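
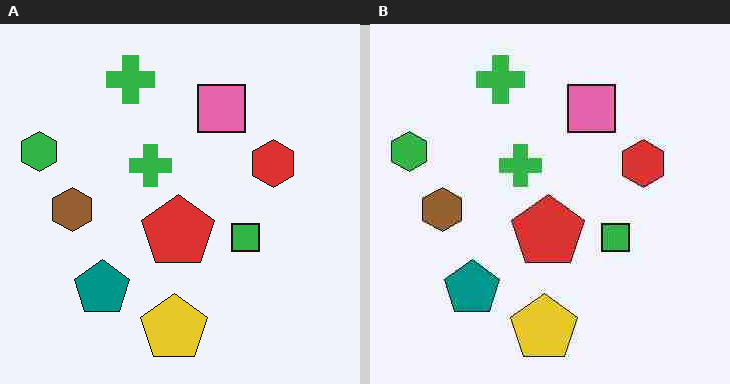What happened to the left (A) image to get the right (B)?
It was heavily JPEG-compressed with obvious blocking artifacts.

Blocky 8×8 compression artifacts appear around shape edges and the flat background shows ringing — characteristic JPEG degradation.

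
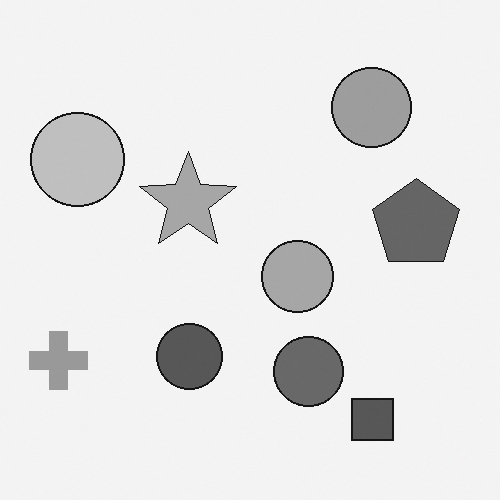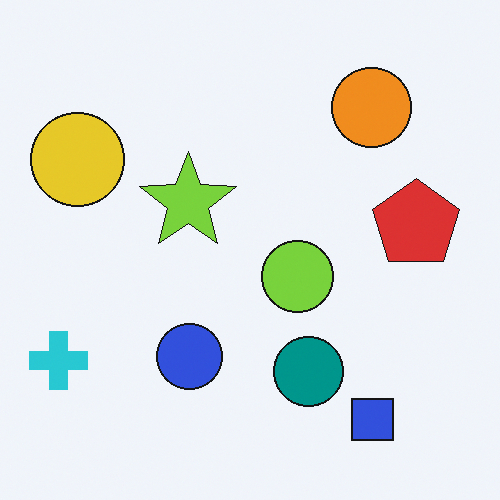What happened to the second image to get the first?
The first image is the second converted to grayscale.

All color is removed — every shape is now a shade of grey.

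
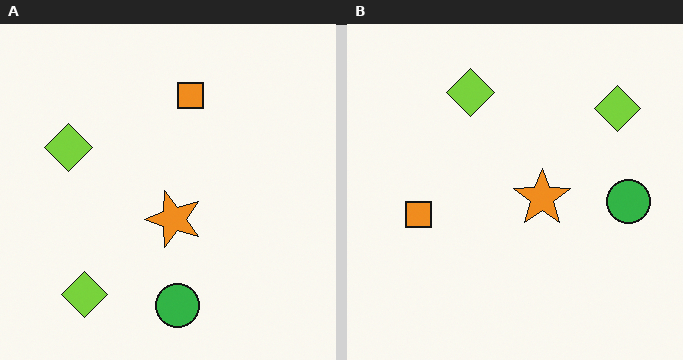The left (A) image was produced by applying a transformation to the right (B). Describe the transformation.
It was transposed (reflected across the top-left ↔ bottom-right diagonal).

Shapes have swapped their row and column positions — what was in the top-right is now in the bottom-left — a diagonal reflection.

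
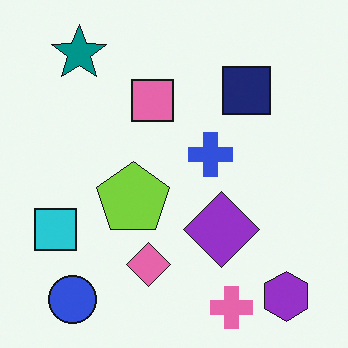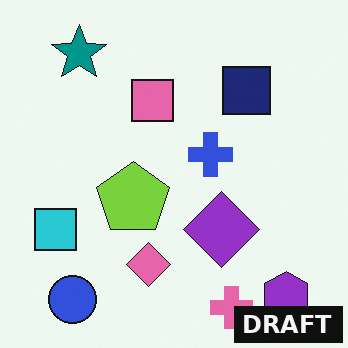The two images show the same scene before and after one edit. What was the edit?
Watermarked with the text "DRAFT" in the lower-right corner.

A dark label reading "DRAFT" appears in the lower-right corner.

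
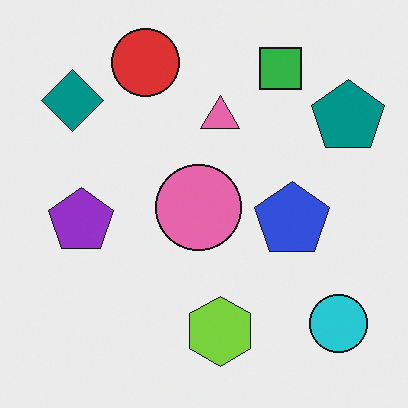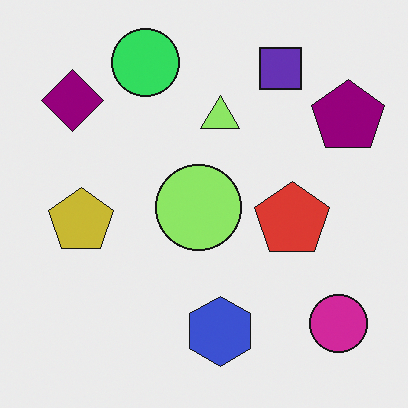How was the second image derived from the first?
The second image is the first hue-shifted by a moderate amount.

Every shape's color has rotated by the same amount around the hue wheel — a uniform hue shift.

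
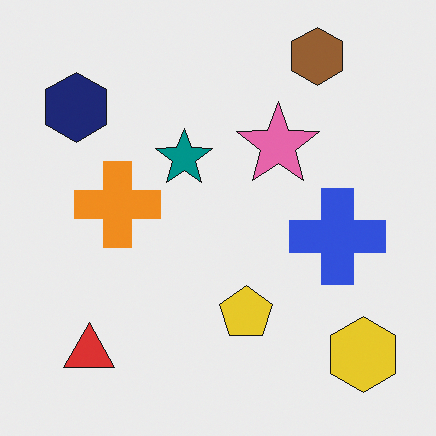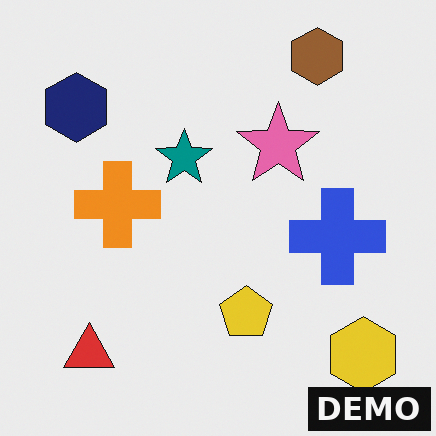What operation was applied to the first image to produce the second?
The image was watermarked with the text "DEMO" in the lower-right corner.

A dark label reading "DEMO" appears in the lower-right corner.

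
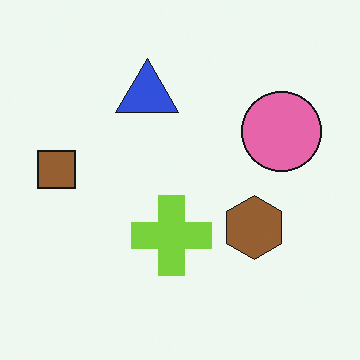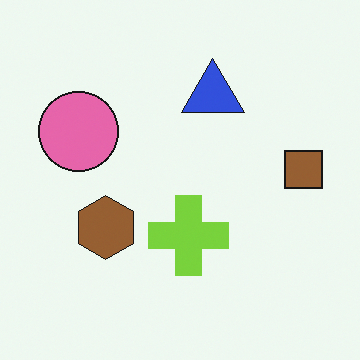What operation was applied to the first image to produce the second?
The second image is the first flipped horizontally (left ↔ right).

The brown square is in the left of the first image and the right of the second — shapes on opposite sides of the vertical midline have swapped in a mirror flip.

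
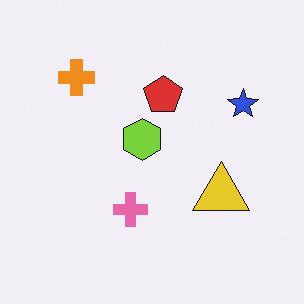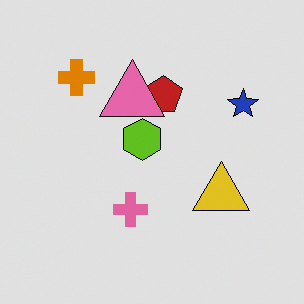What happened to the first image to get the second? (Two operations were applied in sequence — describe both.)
The transformation is: posterized to a reduced palette, then overlaid with an additional pink triangle.

Each flat color has snapped to a coarser quantized level — most visibly, the near-white background has dropped to a flat grey. A pink triangle appears in the second image that is absent from the first.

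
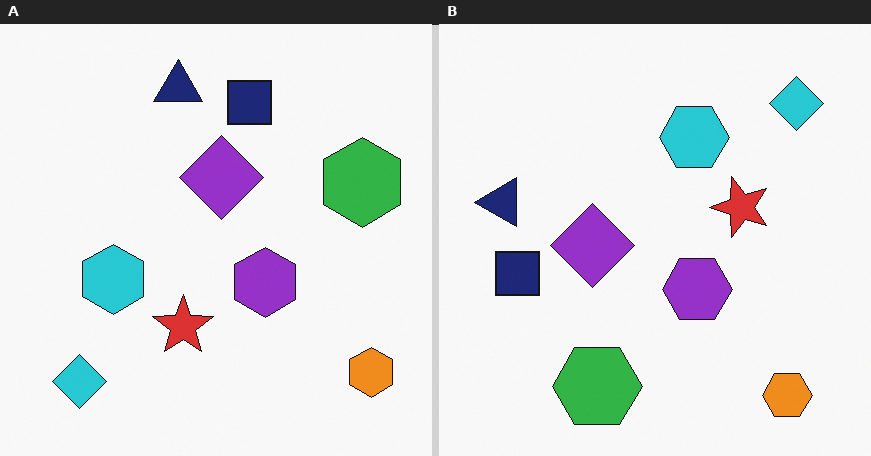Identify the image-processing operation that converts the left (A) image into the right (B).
The transformation is: transposed (reflected across the top-left ↔ bottom-right diagonal).

Shapes have swapped their row and column positions — what was in the top-right is now in the bottom-left — a diagonal reflection.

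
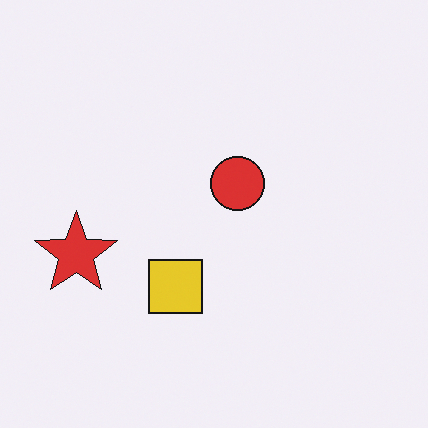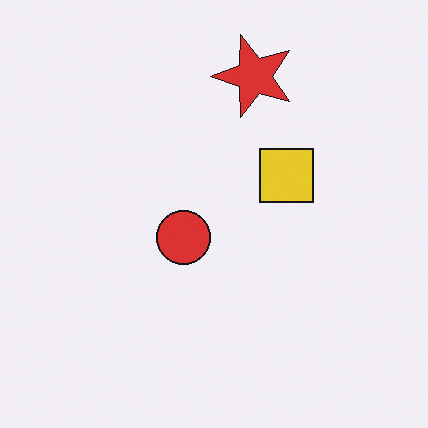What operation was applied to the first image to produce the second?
This is the original image transposed (reflected across the top-left ↔ bottom-right diagonal).

Shapes have swapped their row and column positions — what was in the top-right is now in the bottom-left — a diagonal reflection.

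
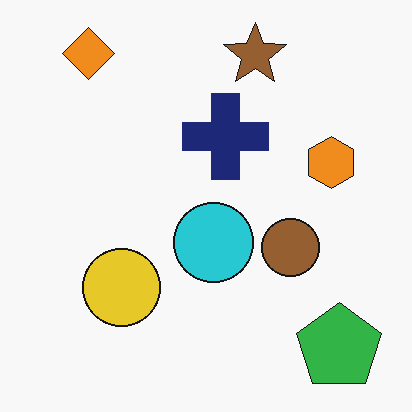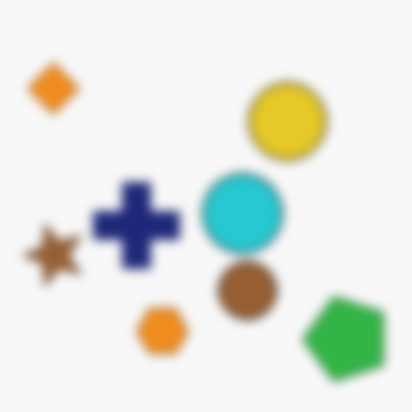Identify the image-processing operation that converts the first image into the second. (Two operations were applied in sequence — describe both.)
It was heavily blurred, then transposed (reflected across the top-left ↔ bottom-right diagonal).

Shape edges and outlines are uniformly softened across the whole image. Shapes have swapped their row and column positions — what was in the top-right is now in the bottom-left — a diagonal reflection.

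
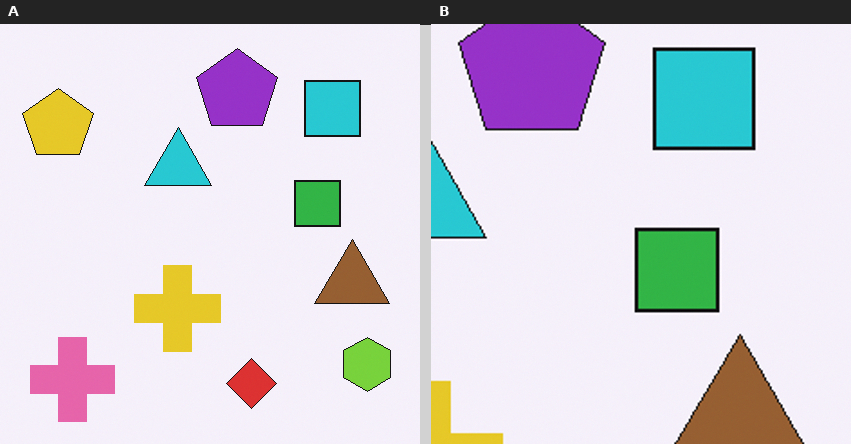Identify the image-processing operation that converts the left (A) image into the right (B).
The right (B) image is the left (A) cropped tightly and scaled back up.

The visible shapes are larger and the field of view is narrower; shapes near the original edges may be partly or wholly outside the frame — a crop-and-rescale.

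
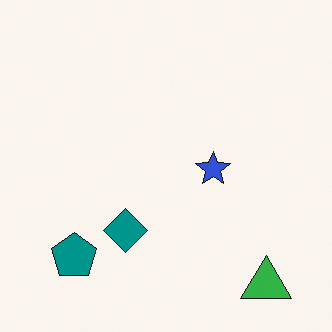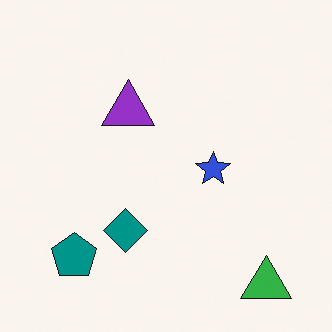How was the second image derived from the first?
It was overlaid with an additional purple triangle.

A purple triangle appears in the second image that is absent from the first.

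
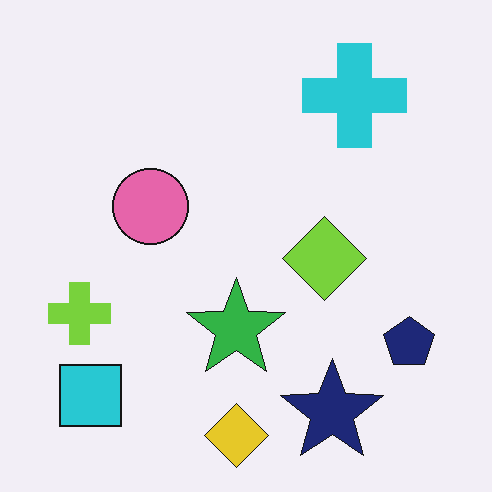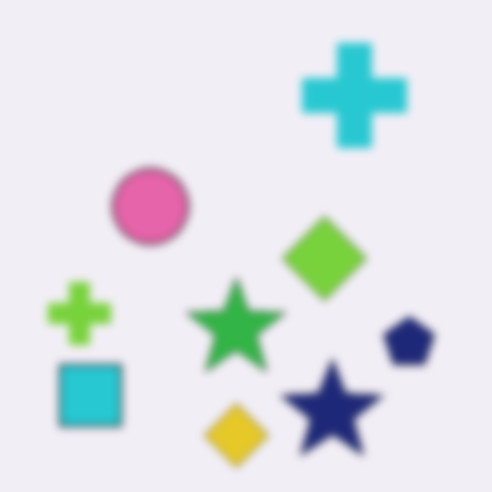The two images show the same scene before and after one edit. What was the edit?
This is the original image noticeably gaussian-blurred.

Shape edges and outlines are uniformly softened across the whole image.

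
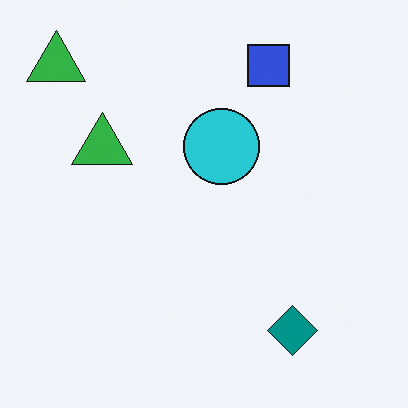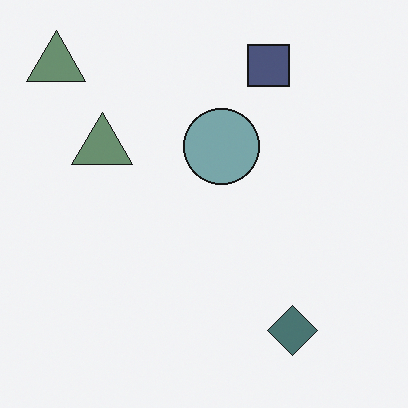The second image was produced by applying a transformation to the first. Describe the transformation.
The image was made much more muted (saturation change).

All colors are more muted and greyish — a global saturation change.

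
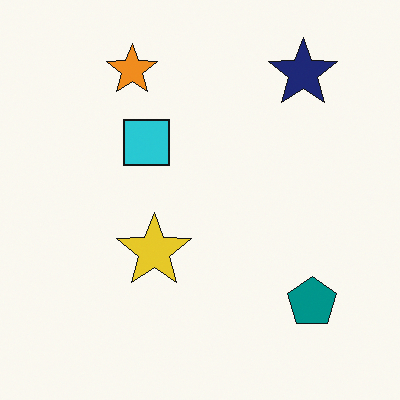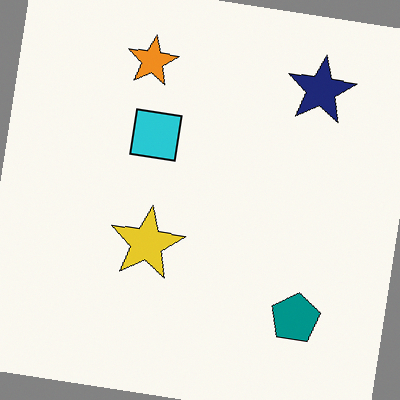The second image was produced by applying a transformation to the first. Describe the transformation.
It was rotated clockwise by a slight angle.

Every shape is tilted by the same angle and the image corners show triangular fill wedges — a whole-image rotation by a non-right angle.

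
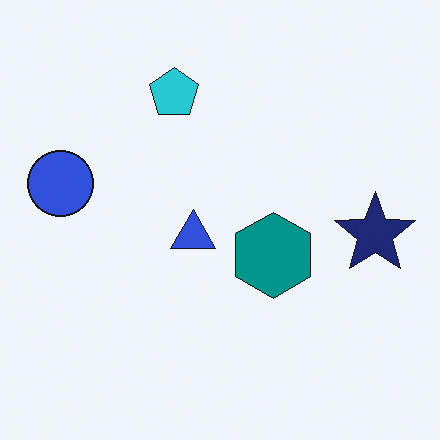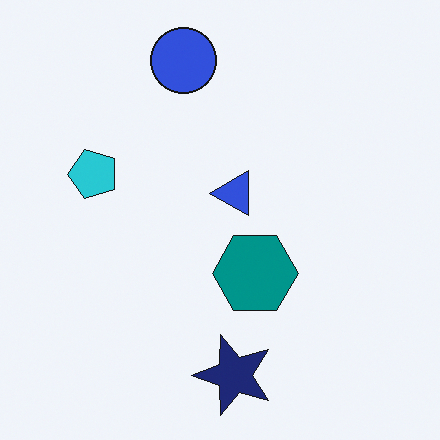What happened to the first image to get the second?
Transposed (reflected across the top-left ↔ bottom-right diagonal).

Shapes have swapped their row and column positions — what was in the top-right is now in the bottom-left — a diagonal reflection.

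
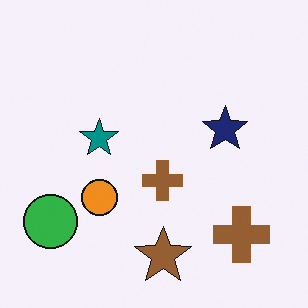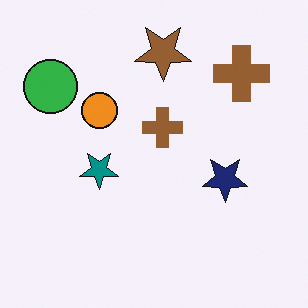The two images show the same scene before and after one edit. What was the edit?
This is the original image flipped vertically (top ↔ bottom).

The brown star is in the bottom of the first image and the top of the second — shapes on opposite sides of the horizontal midline have swapped in a mirror flip.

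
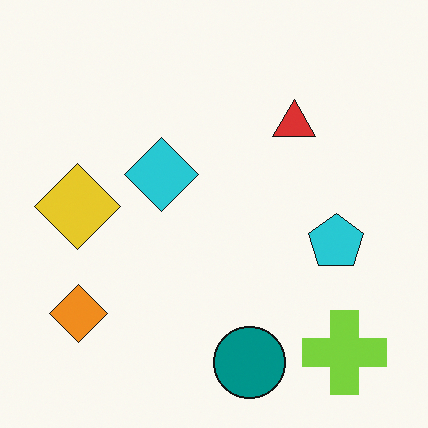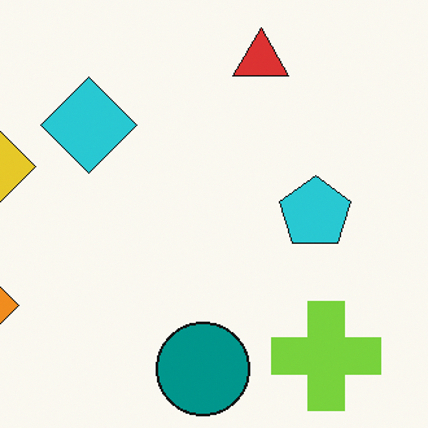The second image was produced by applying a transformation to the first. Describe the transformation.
It was cropped to a modestly smaller region and rescaled.

The visible shapes are larger and the field of view is narrower; shapes near the original edges may be partly or wholly outside the frame — a crop-and-rescale.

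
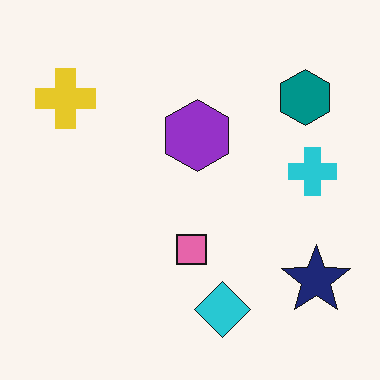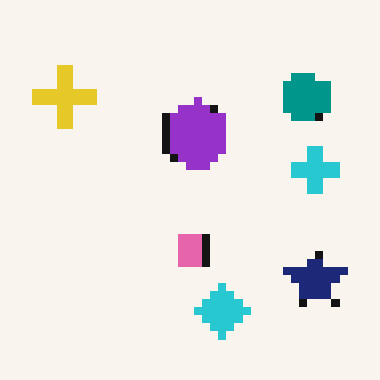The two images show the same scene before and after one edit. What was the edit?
This is the original image pixelated into visible square blocks.

Shapes are reduced to large square blocks; fine edges and outlines are lost — a downscale-then-upscale (mosaic) effect.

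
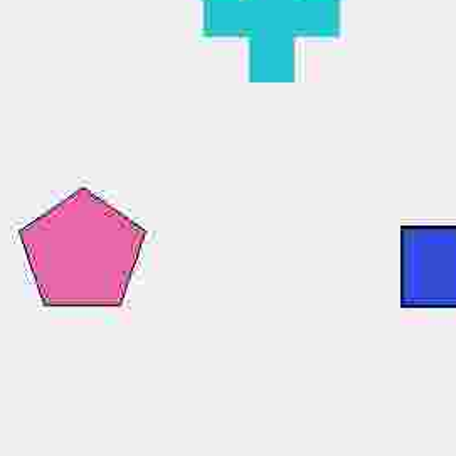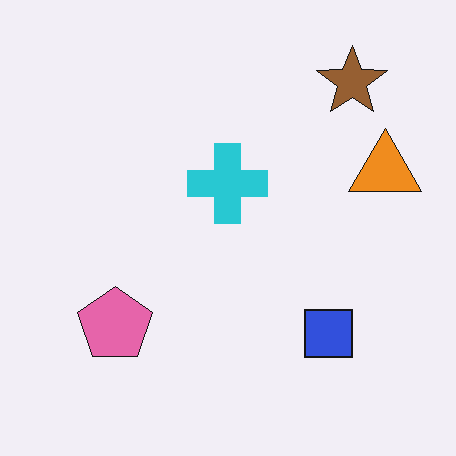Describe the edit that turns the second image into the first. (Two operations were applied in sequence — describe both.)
The transformation is: degraded with heavy JPEG compression, then cropped tightly and scaled back up.

Blocky 8×8 compression artifacts appear around shape edges and the flat background shows ringing — characteristic JPEG degradation. The visible shapes are larger and the field of view is narrower; shapes near the original edges may be partly or wholly outside the frame — a crop-and-rescale.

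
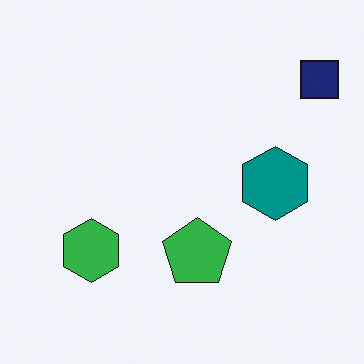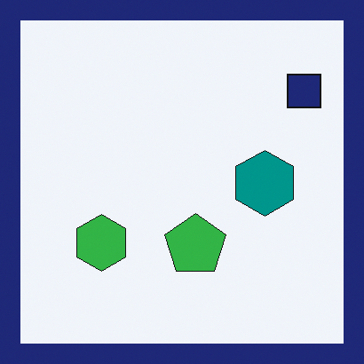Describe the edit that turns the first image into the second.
The second image is the first framed with a navy border.

A solid navy frame runs around the edge of the second image, with the content slightly shrunk inside it.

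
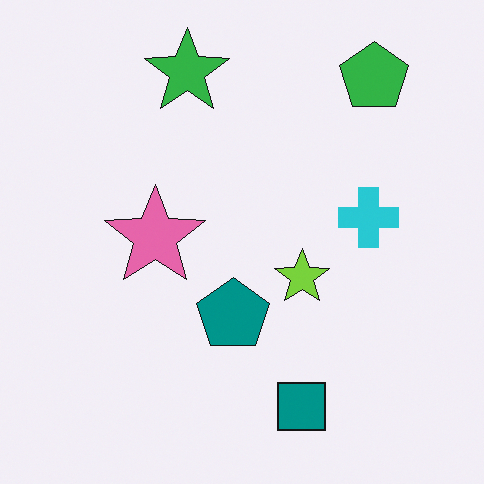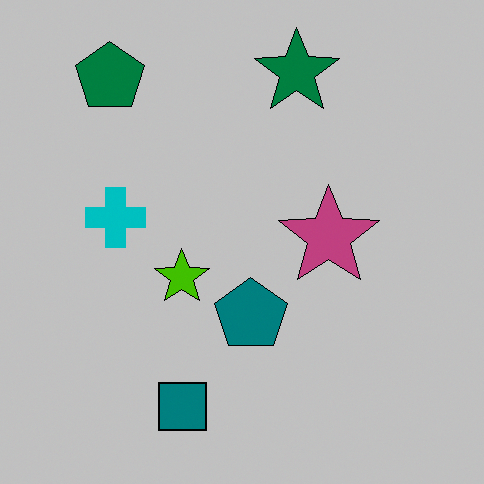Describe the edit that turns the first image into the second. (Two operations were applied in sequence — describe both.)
The transformation is: flipped horizontally (left ↔ right), then heavily posterized to just a handful of flat colors.

The green pentagon is in the top-right of the first image and the top-left of the second — shapes on opposite sides of the vertical midline have swapped in a mirror flip. Each flat color has snapped to a coarser quantized level — most visibly, the near-white background has dropped to a flat grey.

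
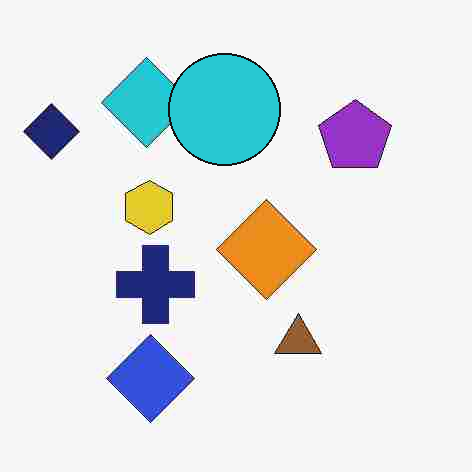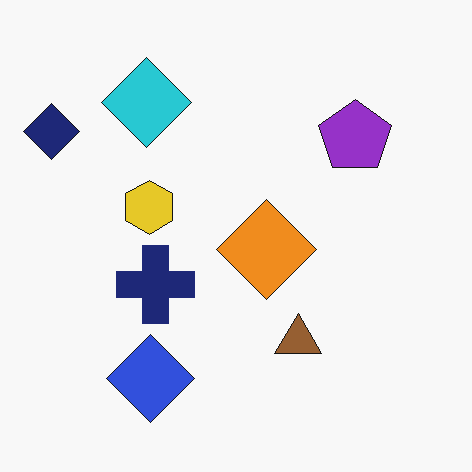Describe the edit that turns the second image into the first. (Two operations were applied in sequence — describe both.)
The first image is the second degraded with heavy JPEG compression, then overlaid with an additional cyan circle.

Blocky 8×8 compression artifacts appear around shape edges and the flat background shows ringing — characteristic JPEG degradation. A cyan circle appears in the first image that is absent from the second.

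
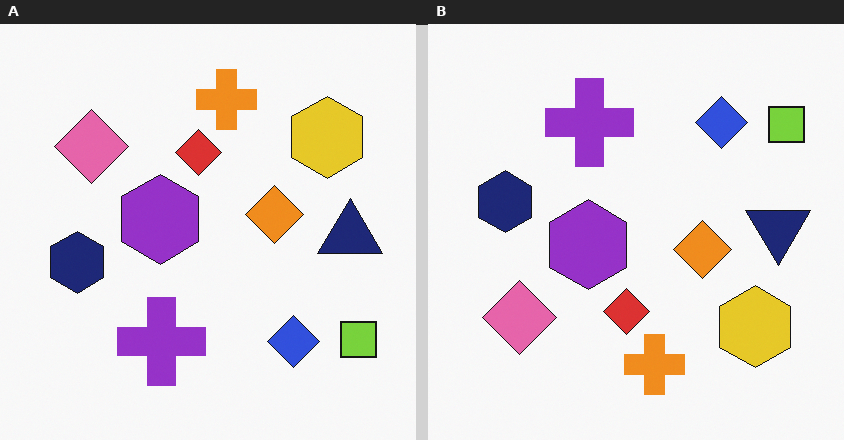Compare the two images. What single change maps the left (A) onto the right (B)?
The image was flipped vertically (top ↔ bottom).

The orange cross is in the top of the left (A) image and the bottom of the right (B) — shapes on opposite sides of the horizontal midline have swapped in a mirror flip.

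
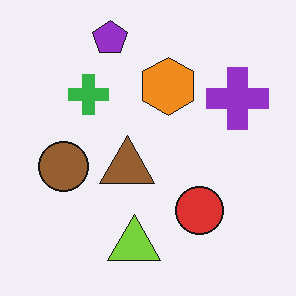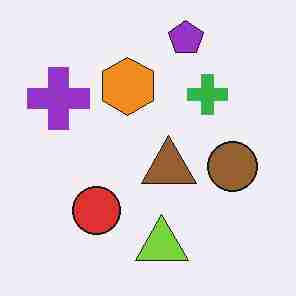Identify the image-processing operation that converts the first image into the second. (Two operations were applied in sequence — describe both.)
It was degraded with heavy JPEG compression, then flipped horizontally (left ↔ right).

Blocky 8×8 compression artifacts appear around shape edges and the flat background shows ringing — characteristic JPEG degradation. The purple cross is in the top-right of the first image and the top-left of the second — shapes on opposite sides of the vertical midline have swapped in a mirror flip.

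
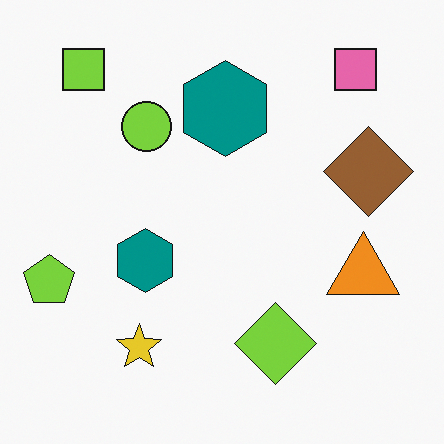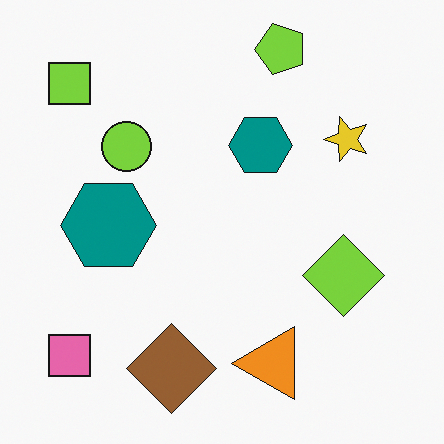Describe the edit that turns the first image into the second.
Transposed (reflected across the top-left ↔ bottom-right diagonal).

Shapes have swapped their row and column positions — what was in the top-right is now in the bottom-left — a diagonal reflection.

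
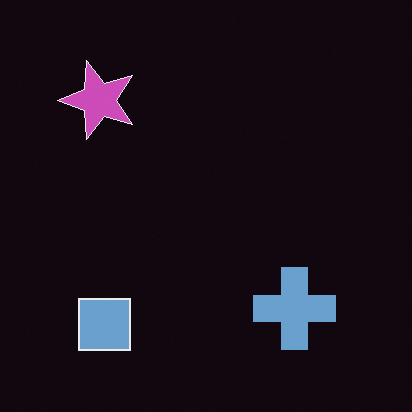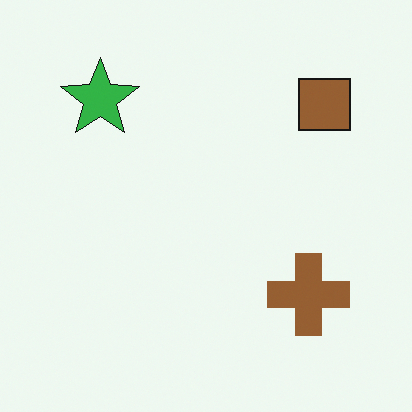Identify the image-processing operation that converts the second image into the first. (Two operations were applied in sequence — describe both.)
This is the original image color-inverted (negative), then transposed (reflected across the top-left ↔ bottom-right diagonal).

The light background has become dark and every shape's color is its complement — a photographic negative. Shapes have swapped their row and column positions — what was in the top-right is now in the bottom-left — a diagonal reflection.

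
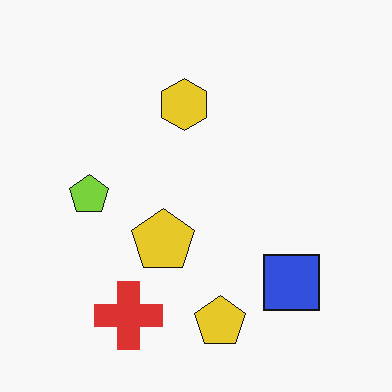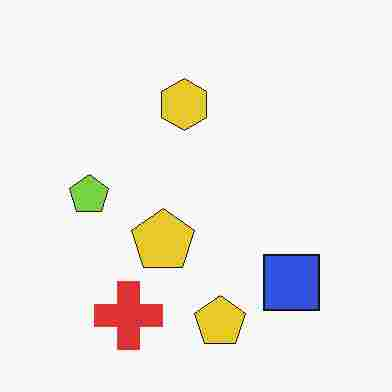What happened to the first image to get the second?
This is the original image heavily JPEG-compressed with obvious blocking artifacts.

Blocky 8×8 compression artifacts appear around shape edges and the flat background shows ringing — characteristic JPEG degradation.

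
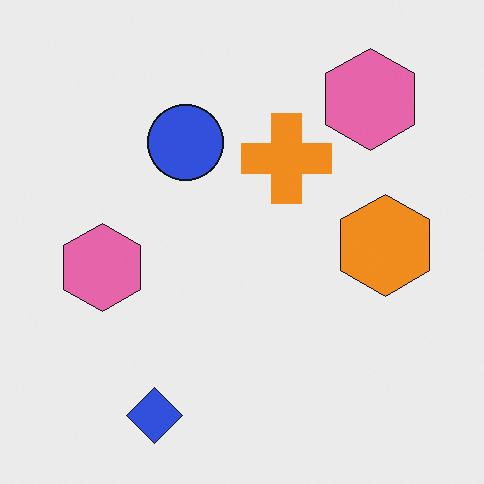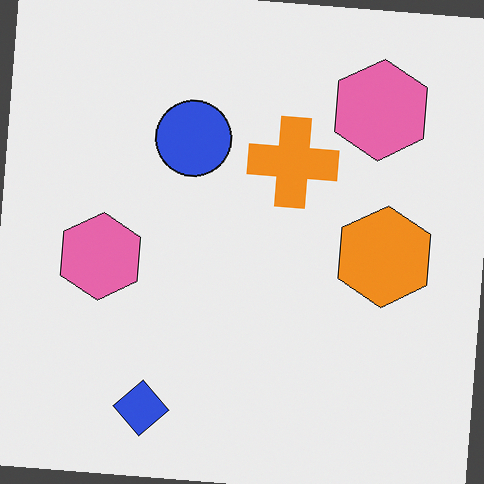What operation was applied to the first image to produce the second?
This is the original image rotated clockwise by a small amount.

Every shape is tilted by the same angle and the image corners show triangular fill wedges — a whole-image rotation by a non-right angle.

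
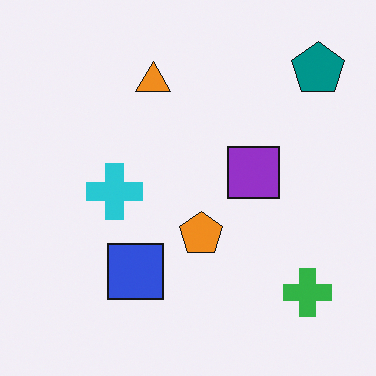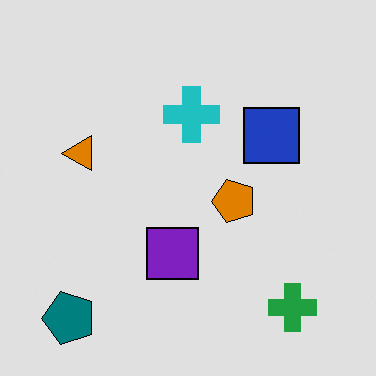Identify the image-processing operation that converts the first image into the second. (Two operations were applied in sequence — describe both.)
This is the original image transposed (reflected across the top-left ↔ bottom-right diagonal), then moderately posterized.

Shapes have swapped their row and column positions — what was in the top-right is now in the bottom-left — a diagonal reflection. Each flat color has snapped to a coarser quantized level — most visibly, the near-white background has dropped to a flat grey.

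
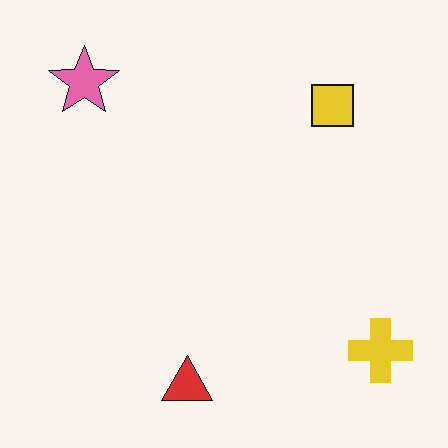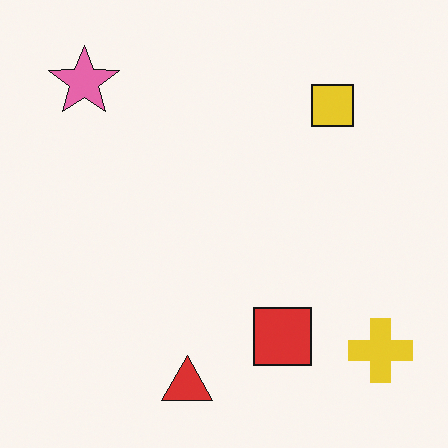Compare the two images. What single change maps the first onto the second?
Overlaid with an additional red square.

A red square appears in the second image that is absent from the first.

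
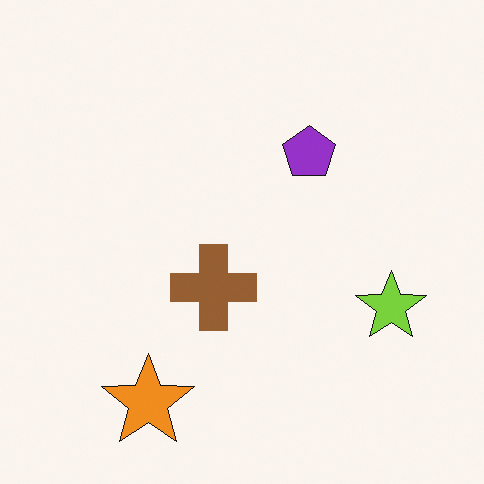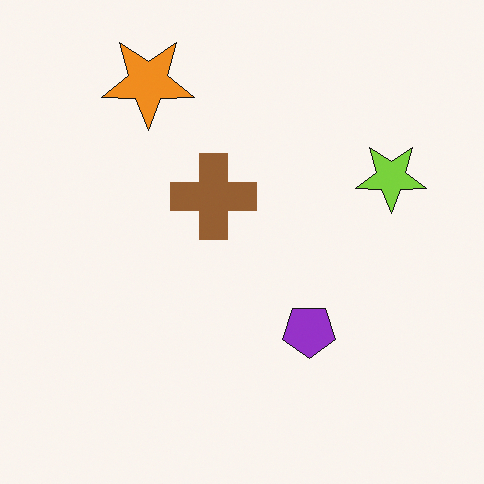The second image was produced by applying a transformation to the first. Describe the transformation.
The transformation is: flipped vertically (top ↔ bottom).

The orange star is in the bottom-left of the first image and the top-left of the second — shapes on opposite sides of the horizontal midline have swapped in a mirror flip.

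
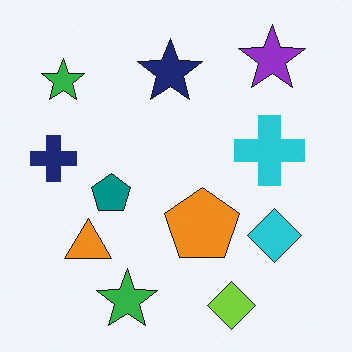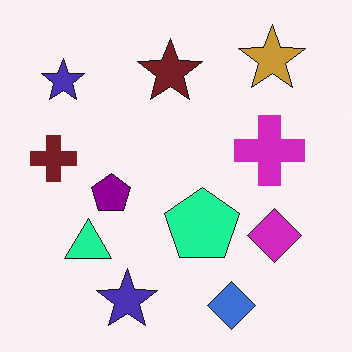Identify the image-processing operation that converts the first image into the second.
The second image is the first hue-shifted by a moderate amount.

Every shape's color has rotated by the same amount around the hue wheel — a uniform hue shift.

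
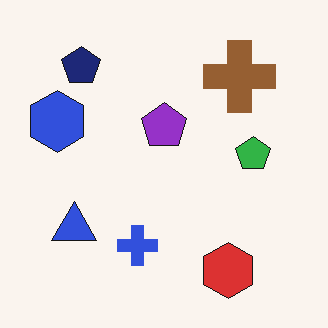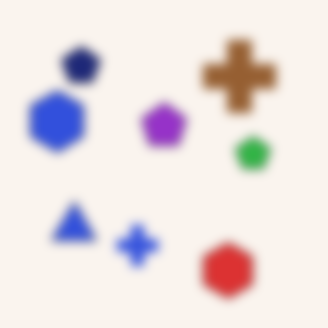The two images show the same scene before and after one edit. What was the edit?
Heavily blurred.

Shape edges and outlines are uniformly softened across the whole image.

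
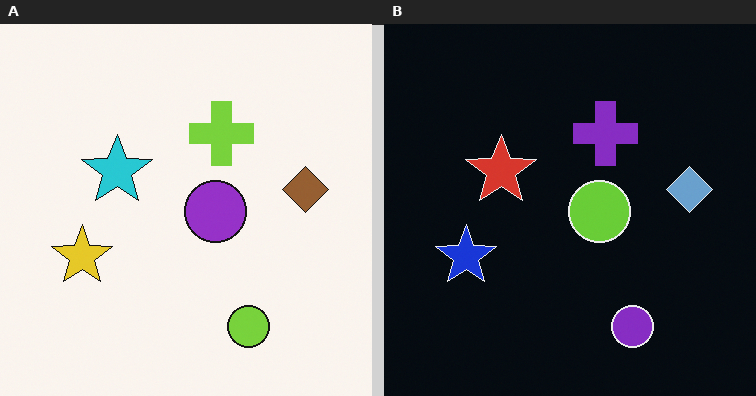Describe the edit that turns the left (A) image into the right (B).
The image was color-inverted (negative).

The light background has become dark and every shape's color is its complement — a photographic negative.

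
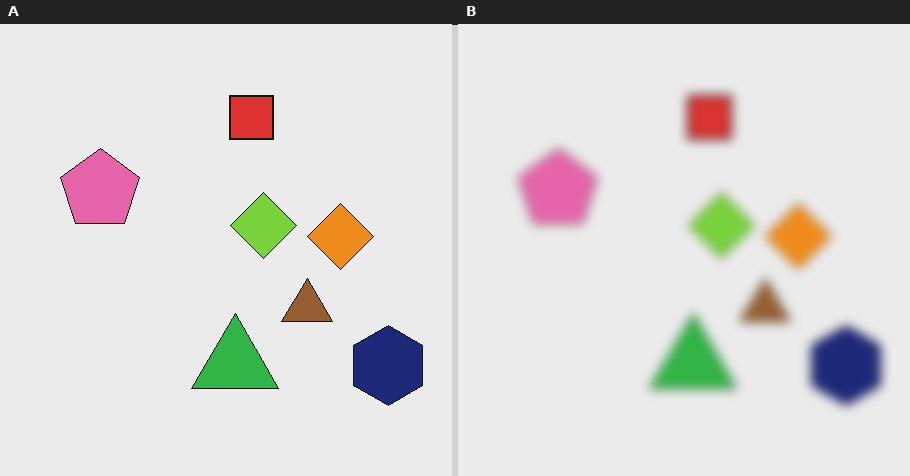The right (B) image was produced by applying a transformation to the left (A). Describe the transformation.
The transformation is: heavily blurred.

Shape edges and outlines are uniformly softened across the whole image.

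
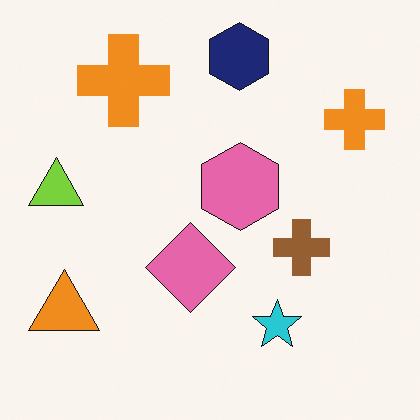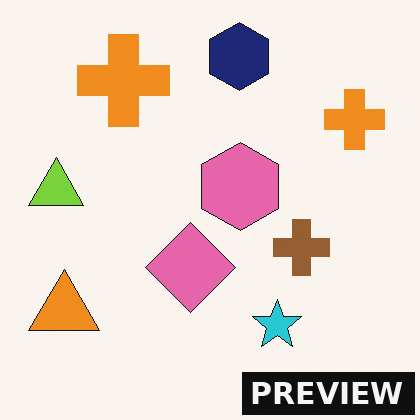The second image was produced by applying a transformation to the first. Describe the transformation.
Watermarked with the text "PREVIEW" in the lower-right corner.

A dark label reading "PREVIEW" appears in the lower-right corner.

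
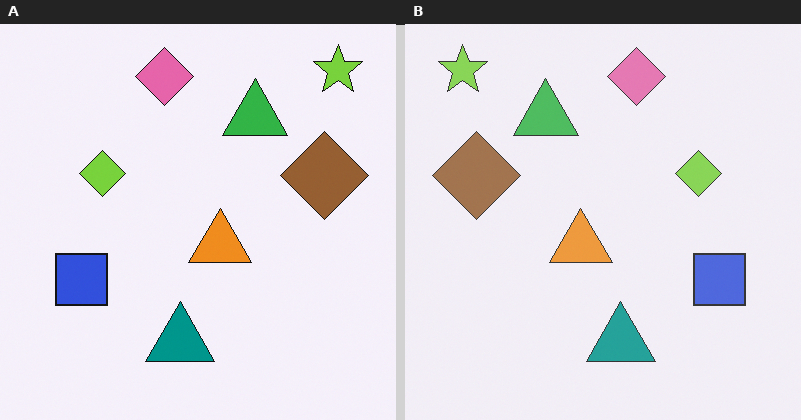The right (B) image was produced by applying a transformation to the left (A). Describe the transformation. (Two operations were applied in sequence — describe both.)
The transformation is: given slightly reduced contrast, then flipped horizontally (left ↔ right).

Tones are pushed toward mid-grey across the whole image — a global contrast change. The lime star is in the top-right of the left (A) image and the top-left of the right (B) — shapes on opposite sides of the vertical midline have swapped in a mirror flip.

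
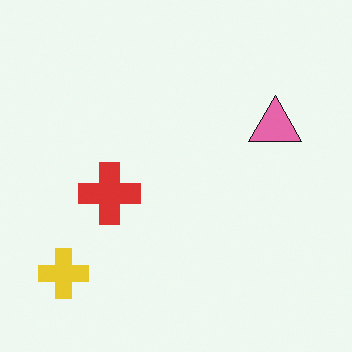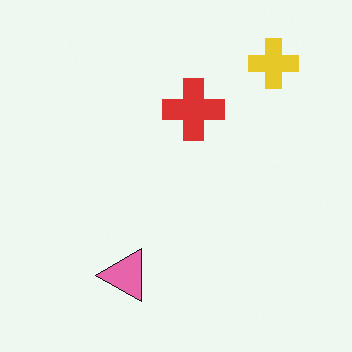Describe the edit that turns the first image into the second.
The image was transposed (reflected across the top-left ↔ bottom-right diagonal).

Shapes have swapped their row and column positions — what was in the top-right is now in the bottom-left — a diagonal reflection.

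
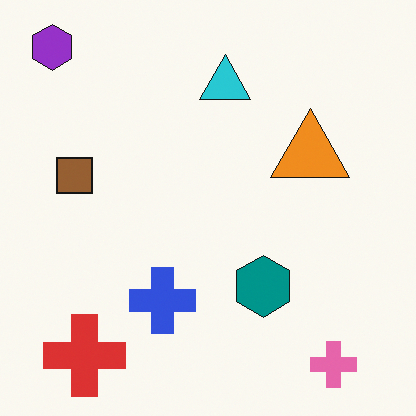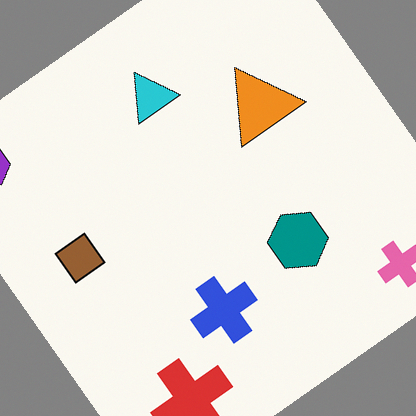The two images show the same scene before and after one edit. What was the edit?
The second image is the first rotated counter-clockwise by a large amount — several tens of degrees.

Every shape is tilted by the same angle and the image corners show triangular fill wedges — a whole-image rotation by a non-right angle.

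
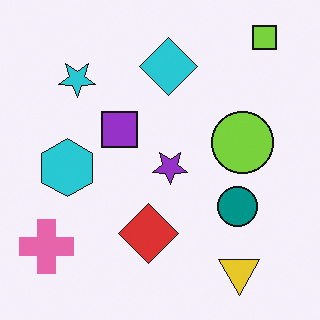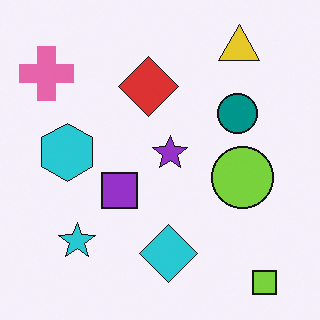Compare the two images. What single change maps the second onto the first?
The transformation is: flipped vertically (top ↔ bottom).

The lime square is in the bottom-right of the second image and the top-right of the first — shapes on opposite sides of the horizontal midline have swapped in a mirror flip.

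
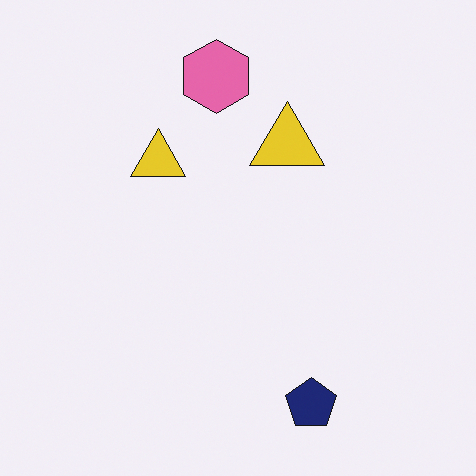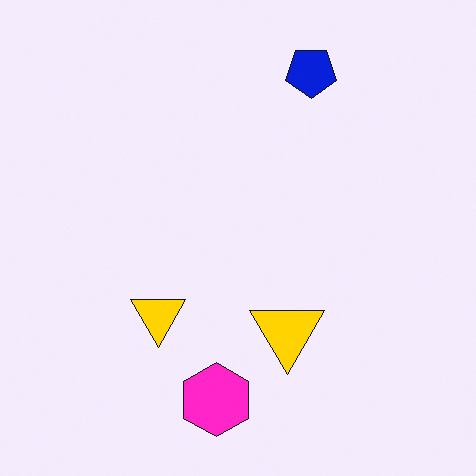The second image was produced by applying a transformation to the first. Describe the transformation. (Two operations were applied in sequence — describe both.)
It was flipped vertically (top ↔ bottom), then made much more vivid (saturation change).

The navy pentagon is in the bottom of the first image and the top of the second — shapes on opposite sides of the horizontal midline have swapped in a mirror flip. All colors are more vivid — a global saturation change.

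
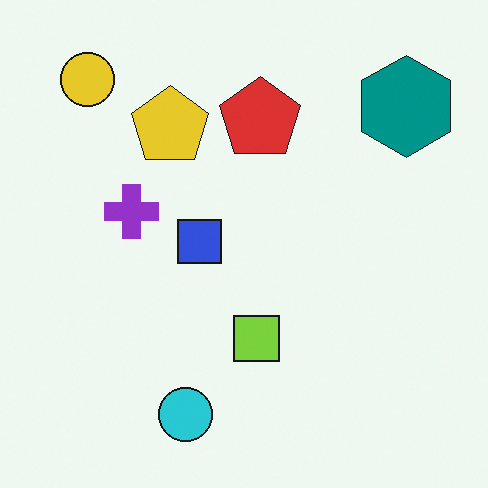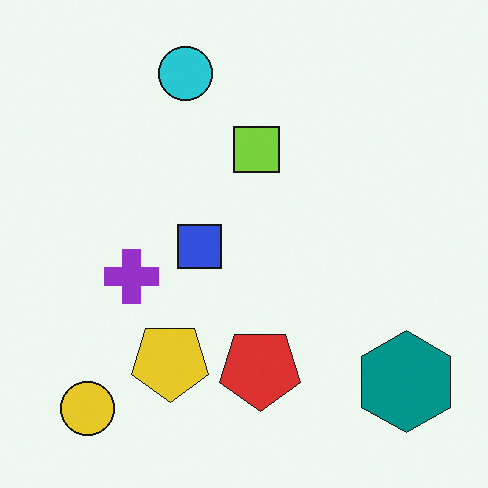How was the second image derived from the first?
The image was flipped vertically (top ↔ bottom).

The cyan circle is in the bottom of the first image and the top of the second — shapes on opposite sides of the horizontal midline have swapped in a mirror flip.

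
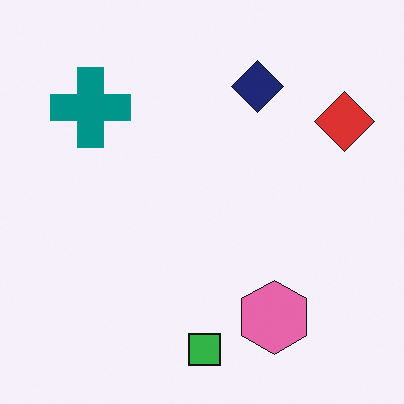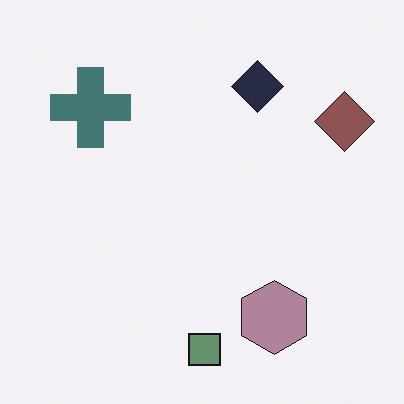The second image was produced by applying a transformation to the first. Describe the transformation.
The second image is the first made much more muted (saturation change).

All colors are more muted and greyish — a global saturation change.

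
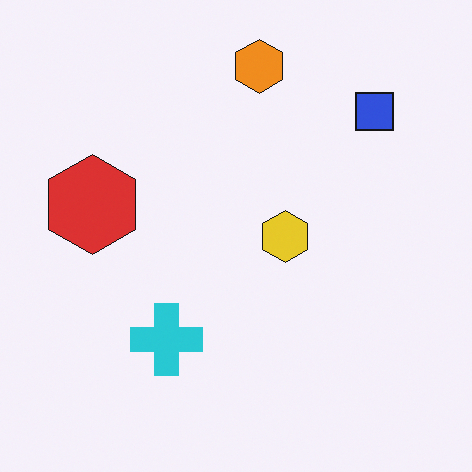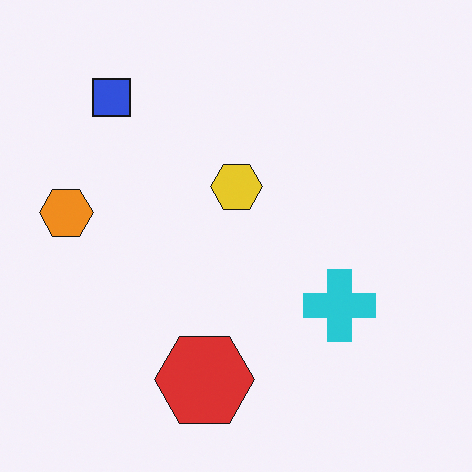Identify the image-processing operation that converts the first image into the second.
The second image is the first rotated 90° counter-clockwise.

The blue square sits in the top-right of the first image and the top-left of the second — consistent with a whole-image 90° counter-clockwise rotation.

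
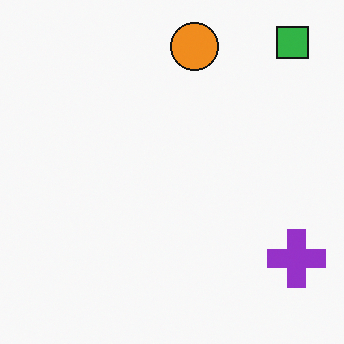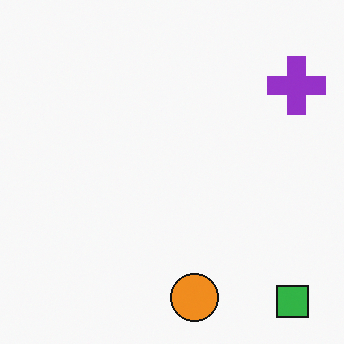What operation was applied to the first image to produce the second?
The second image is the first flipped vertically (top ↔ bottom).

The green square is in the top-right of the first image and the bottom-right of the second — shapes on opposite sides of the horizontal midline have swapped in a mirror flip.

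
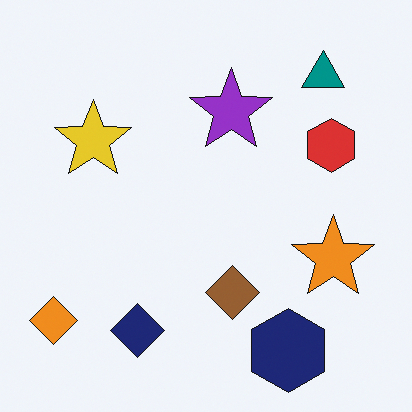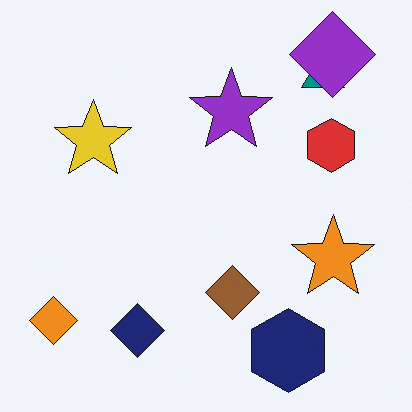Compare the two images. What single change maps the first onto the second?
It was overlaid with an additional purple diamond.

A purple diamond appears in the second image that is absent from the first.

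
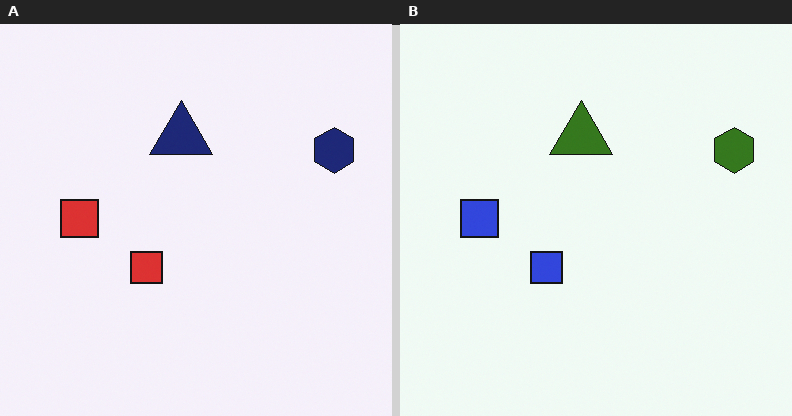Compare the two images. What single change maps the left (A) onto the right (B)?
The transformation is: hue-shifted through roughly half the color wheel.

Every shape's color has rotated by the same amount around the hue wheel — a uniform hue shift.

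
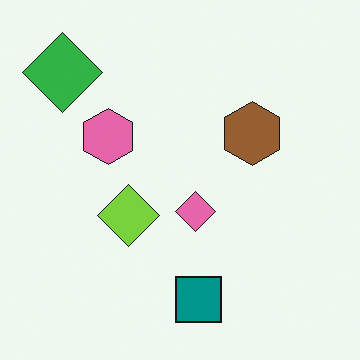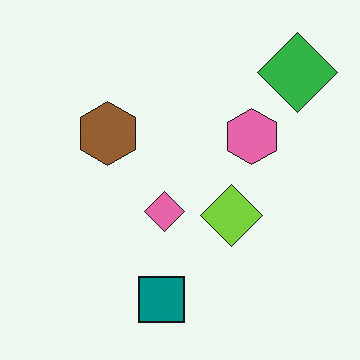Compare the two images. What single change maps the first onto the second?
The transformation is: flipped horizontally (left ↔ right).

The green diamond is in the top-left of the first image and the top-right of the second — shapes on opposite sides of the vertical midline have swapped in a mirror flip.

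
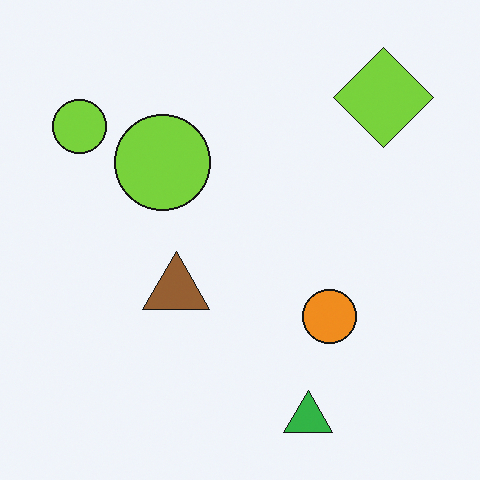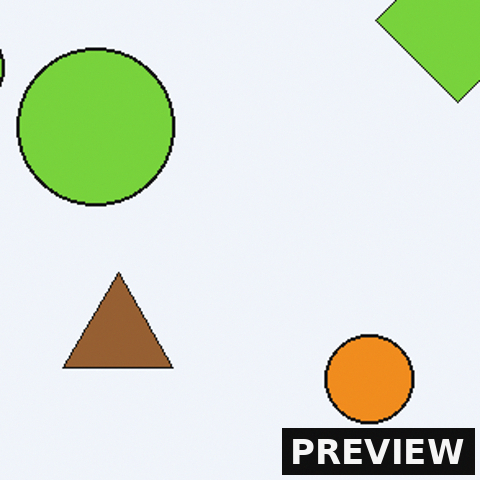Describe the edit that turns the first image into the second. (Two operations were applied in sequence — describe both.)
It was cropped tightly and scaled back up, then watermarked with the text "PREVIEW" in the lower-right corner.

The visible shapes are larger and the field of view is narrower; shapes near the original edges may be partly or wholly outside the frame — a crop-and-rescale. A dark label reading "PREVIEW" appears in the lower-right corner.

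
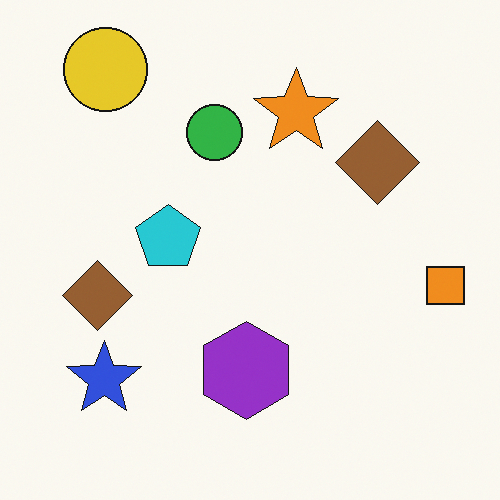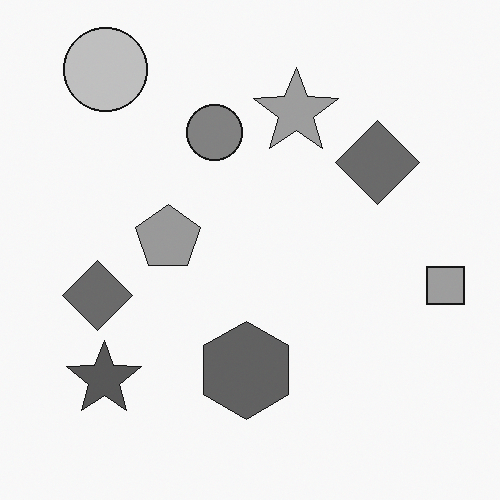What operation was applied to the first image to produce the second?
The transformation is: converted to grayscale.

All color is removed — every shape is now a shade of grey.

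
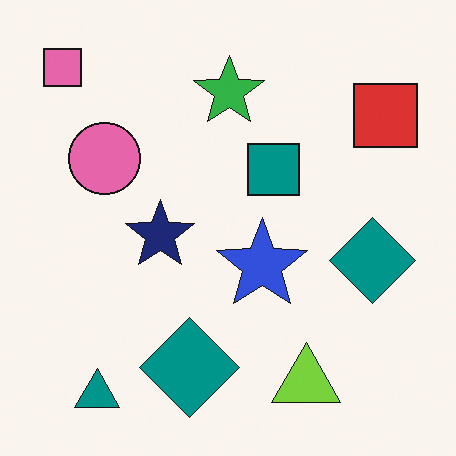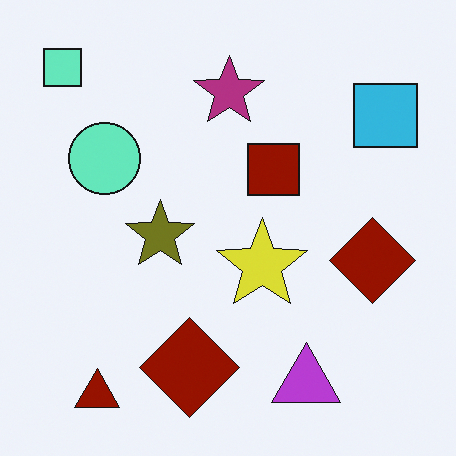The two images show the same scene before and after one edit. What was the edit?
Hue-shifted through roughly half the color wheel.

Every shape's color has rotated by the same amount around the hue wheel — a uniform hue shift.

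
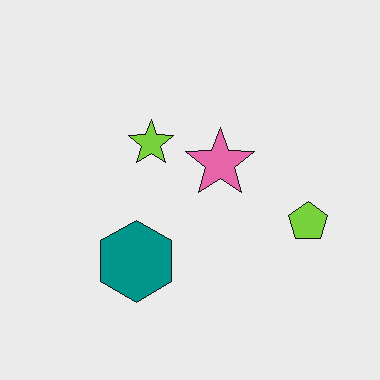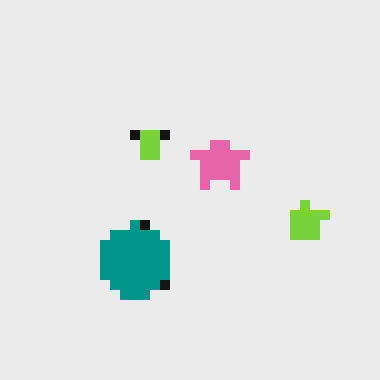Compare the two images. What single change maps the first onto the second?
It was heavily pixelated into large blocks.

Shapes are reduced to large square blocks; fine edges and outlines are lost — a downscale-then-upscale (mosaic) effect.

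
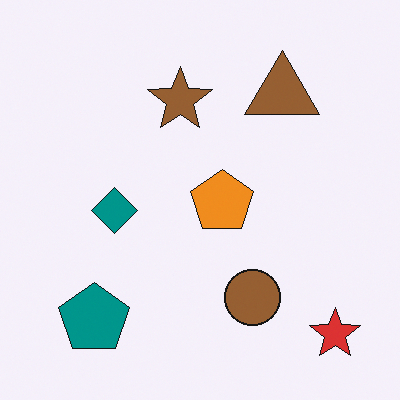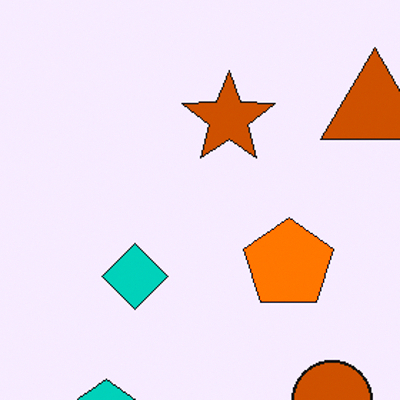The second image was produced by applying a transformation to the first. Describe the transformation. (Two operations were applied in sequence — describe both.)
The second image is the first cropped slightly and scaled back up, then made much more vivid (saturation change).

The visible shapes are larger and the field of view is narrower; shapes near the original edges may be partly or wholly outside the frame — a crop-and-rescale. All colors are more vivid — a global saturation change.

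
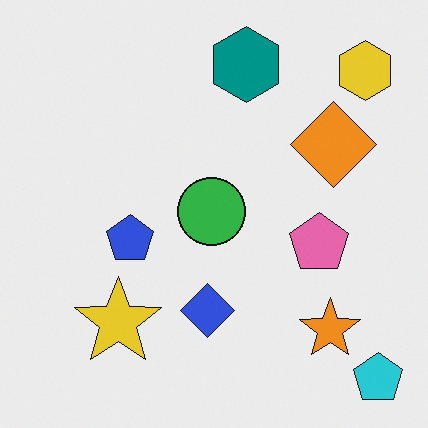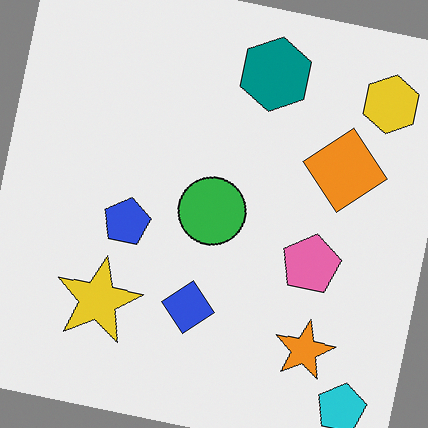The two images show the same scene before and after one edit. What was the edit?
It was rotated clockwise by a small amount.

Every shape is tilted by the same angle and the image corners show triangular fill wedges — a whole-image rotation by a non-right angle.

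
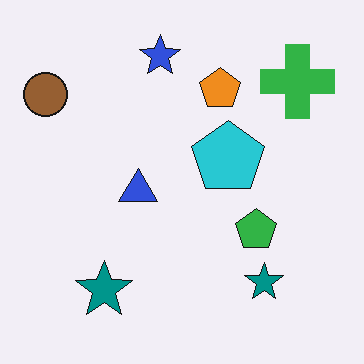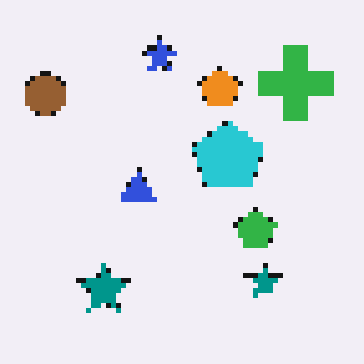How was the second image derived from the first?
The transformation is: mildly pixelated.

Shapes are reduced to large square blocks; fine edges and outlines are lost — a downscale-then-upscale (mosaic) effect.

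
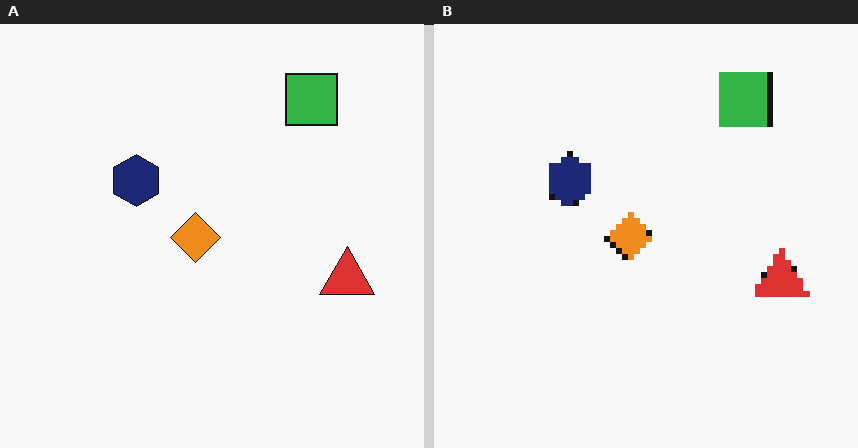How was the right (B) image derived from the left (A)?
The image was moderately pixelated.

Shapes are reduced to large square blocks; fine edges and outlines are lost — a downscale-then-upscale (mosaic) effect.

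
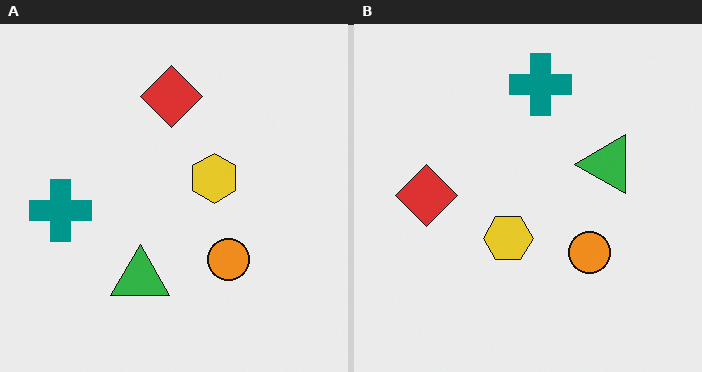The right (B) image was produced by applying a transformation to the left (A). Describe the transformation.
It was transposed (reflected across the top-left ↔ bottom-right diagonal).

Shapes have swapped their row and column positions — what was in the top-right is now in the bottom-left — a diagonal reflection.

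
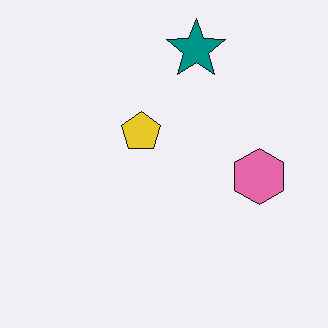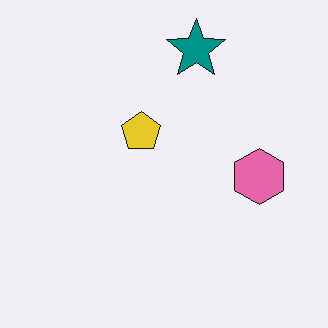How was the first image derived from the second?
This is the original image given moderate JPEG compression.

Blocky 8×8 compression artifacts appear around shape edges and the flat background shows ringing — characteristic JPEG degradation.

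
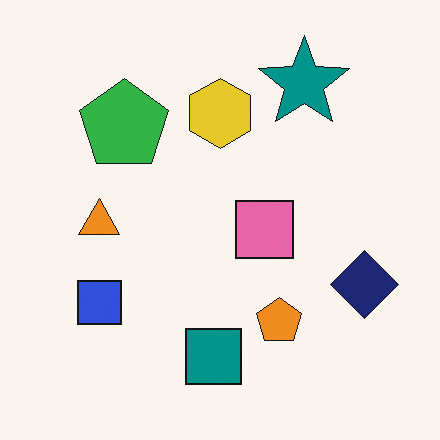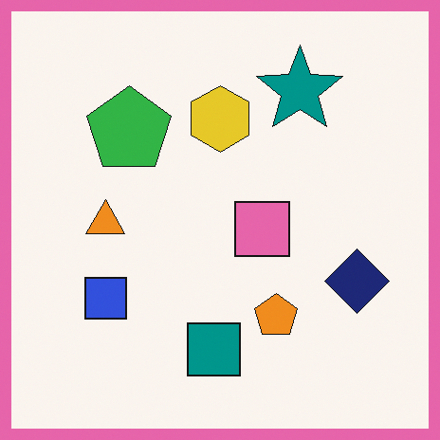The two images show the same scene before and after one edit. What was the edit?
The second image is the first framed with a pink border.

A solid pink frame runs around the edge of the second image, with the content slightly shrunk inside it.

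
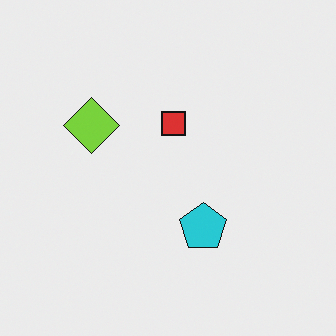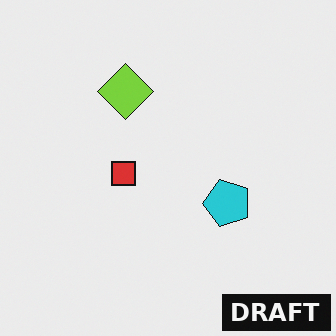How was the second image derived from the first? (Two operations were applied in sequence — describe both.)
The image was transposed (reflected across the top-left ↔ bottom-right diagonal), then watermarked with the text "DRAFT" in the lower-right corner.

Shapes have swapped their row and column positions — what was in the top-right is now in the bottom-left — a diagonal reflection. A dark label reading "DRAFT" appears in the lower-right corner.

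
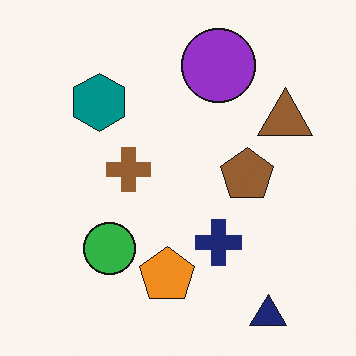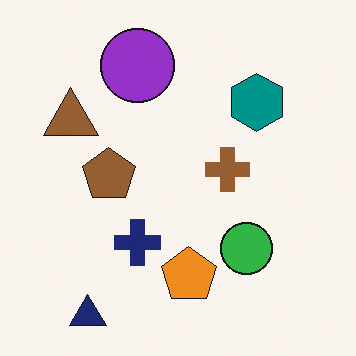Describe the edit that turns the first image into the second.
Flipped horizontally (left ↔ right).

The brown triangle is in the right of the first image and the left of the second — shapes on opposite sides of the vertical midline have swapped in a mirror flip.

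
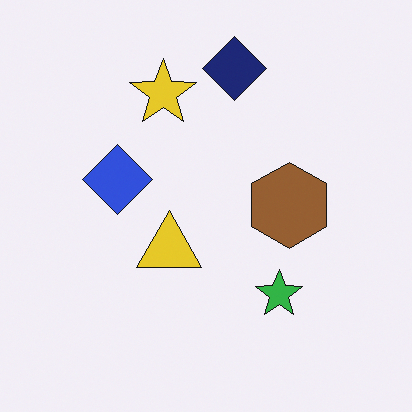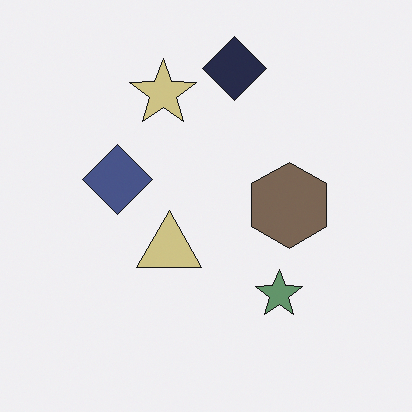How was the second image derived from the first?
The transformation is: heavily desaturated.

All colors are more muted and greyish — a global saturation change.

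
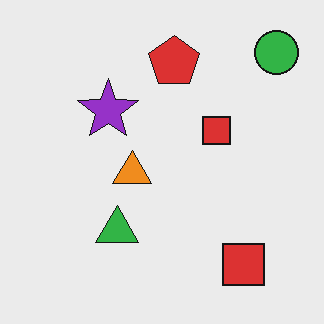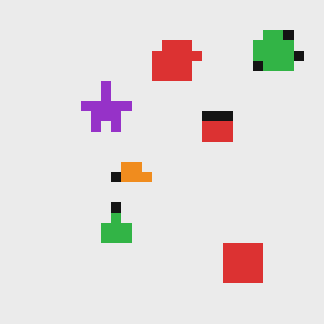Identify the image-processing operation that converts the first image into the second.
It was coarsely pixelated.

Shapes are reduced to large square blocks; fine edges and outlines are lost — a downscale-then-upscale (mosaic) effect.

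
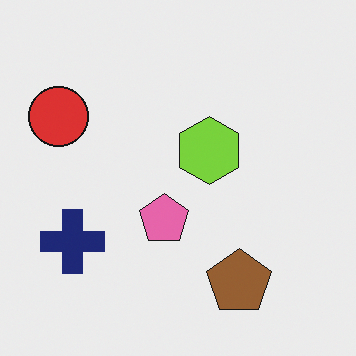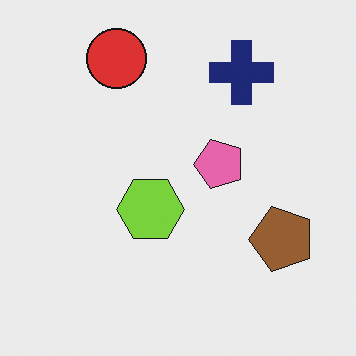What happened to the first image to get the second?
The image was transposed (reflected across the top-left ↔ bottom-right diagonal).

Shapes have swapped their row and column positions — what was in the top-right is now in the bottom-left — a diagonal reflection.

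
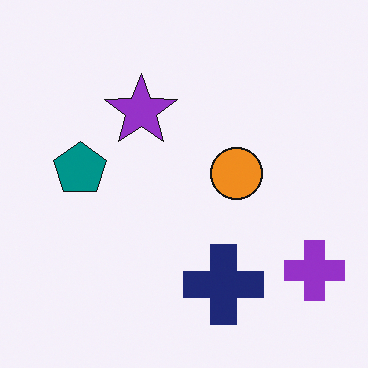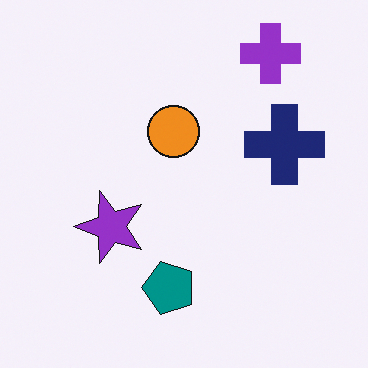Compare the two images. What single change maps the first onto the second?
The transformation is: rotated 90° counter-clockwise.

The purple cross sits in the bottom-right of the first image and the top-right of the second — consistent with a whole-image 90° counter-clockwise rotation.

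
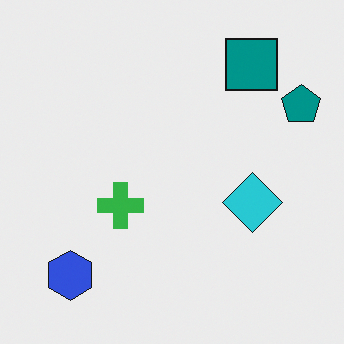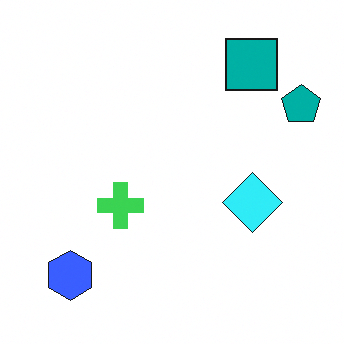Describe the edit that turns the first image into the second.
The transformation is: slightly brightened.

Every pixel — background and shapes alike — is uniformly brightened.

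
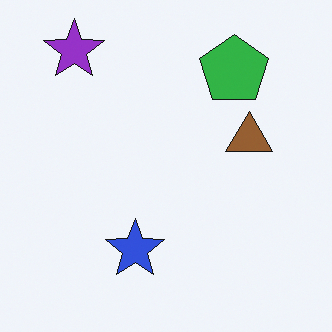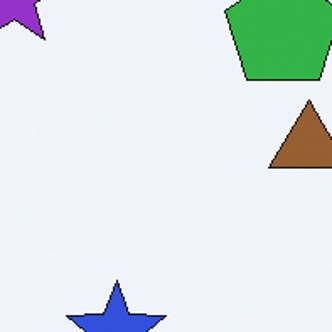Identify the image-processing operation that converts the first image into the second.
This is the original image cropped tightly and scaled back up.

The visible shapes are larger and the field of view is narrower; shapes near the original edges may be partly or wholly outside the frame — a crop-and-rescale.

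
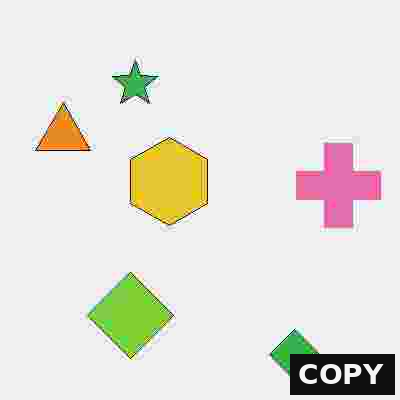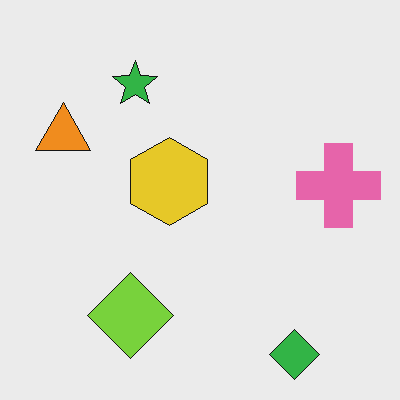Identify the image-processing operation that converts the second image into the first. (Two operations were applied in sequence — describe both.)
Degraded with heavy JPEG compression, then watermarked with the text "COPY" in the lower-right corner.

Blocky 8×8 compression artifacts appear around shape edges and the flat background shows ringing — characteristic JPEG degradation. A dark label reading "COPY" appears in the lower-right corner.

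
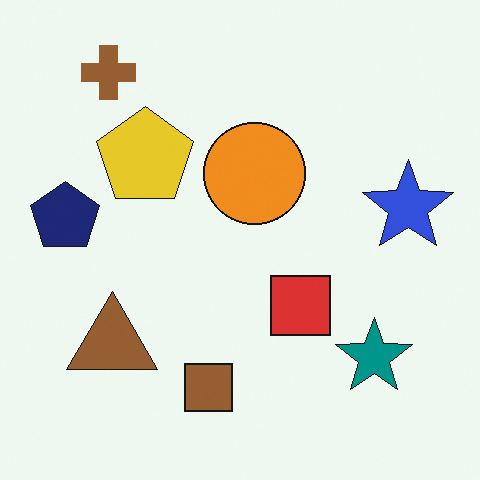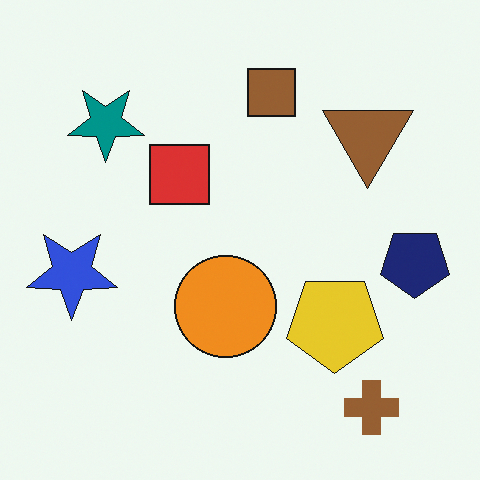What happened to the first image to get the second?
This is the original image rotated 180°.

The brown cross sits in the top-left of the first image and the bottom-right of the second — consistent with a whole-image 180° rotation.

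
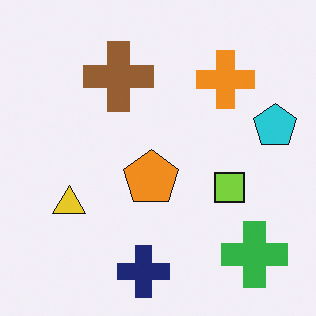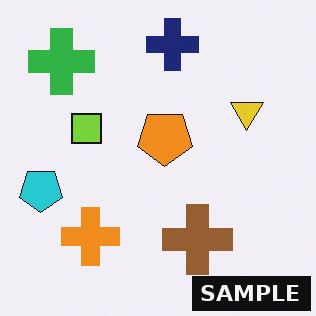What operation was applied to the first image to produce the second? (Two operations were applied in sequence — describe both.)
It was rotated 180°, then watermarked with the text "SAMPLE" in the lower-right corner.

The green cross sits in the bottom-right of the first image and the top-left of the second — consistent with a whole-image 180° rotation. A dark label reading "SAMPLE" appears in the lower-right corner.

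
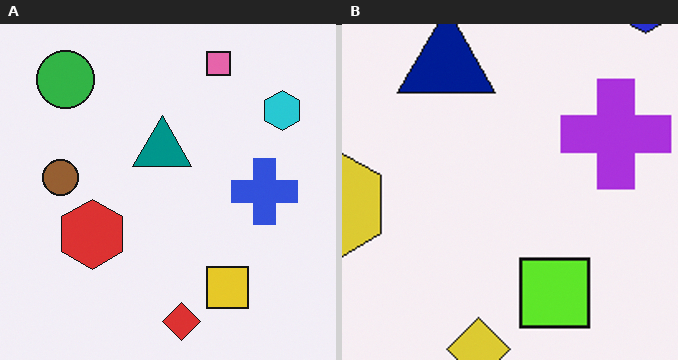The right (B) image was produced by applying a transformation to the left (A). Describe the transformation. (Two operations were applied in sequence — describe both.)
The transformation is: hue-shifted by a small amount, then cropped tightly and scaled back up.

Every shape's color has rotated by the same amount around the hue wheel — a uniform hue shift. The visible shapes are larger and the field of view is narrower; shapes near the original edges may be partly or wholly outside the frame — a crop-and-rescale.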